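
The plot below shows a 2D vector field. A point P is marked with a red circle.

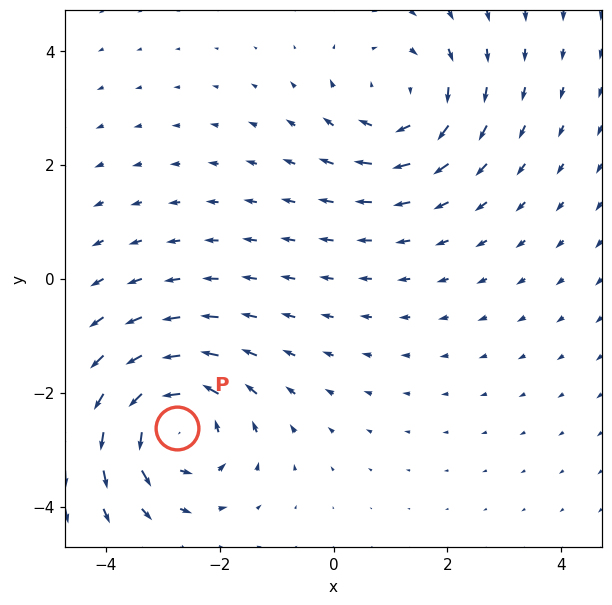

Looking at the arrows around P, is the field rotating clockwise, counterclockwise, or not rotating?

Near P at (-2.8, -2.6) the arrows circulate counterclockwise. The curl (z-component) there is about +4; positive curl means counterclockwise rotation.

counterclockwise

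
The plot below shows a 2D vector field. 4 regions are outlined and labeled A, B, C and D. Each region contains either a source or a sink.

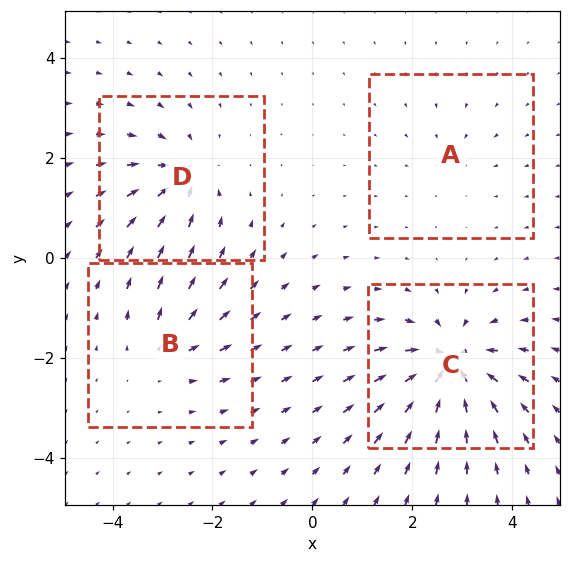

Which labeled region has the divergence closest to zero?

Divergence at each region's feature centre — A: about -2, B: about +4, C: about -9, D: about -6. Region A is closest to zero.

A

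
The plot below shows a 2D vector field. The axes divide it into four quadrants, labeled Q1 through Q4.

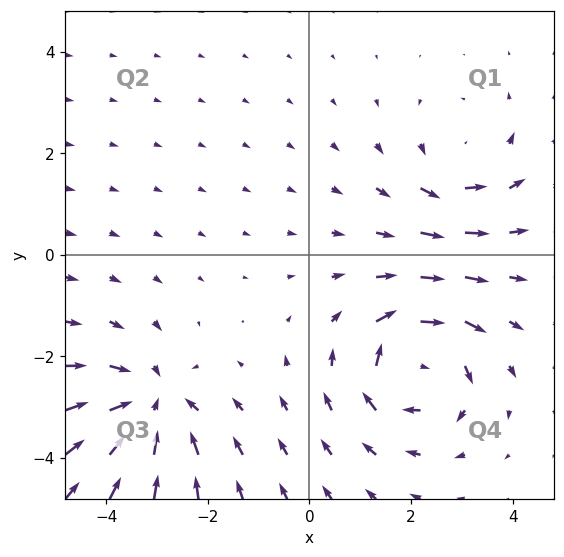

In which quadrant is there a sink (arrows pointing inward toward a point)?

Q3

The sink sits at approximately (-3.1, -3.0), which lies in quadrant Q3. The divergence there is about -4, negative as expected for a sink.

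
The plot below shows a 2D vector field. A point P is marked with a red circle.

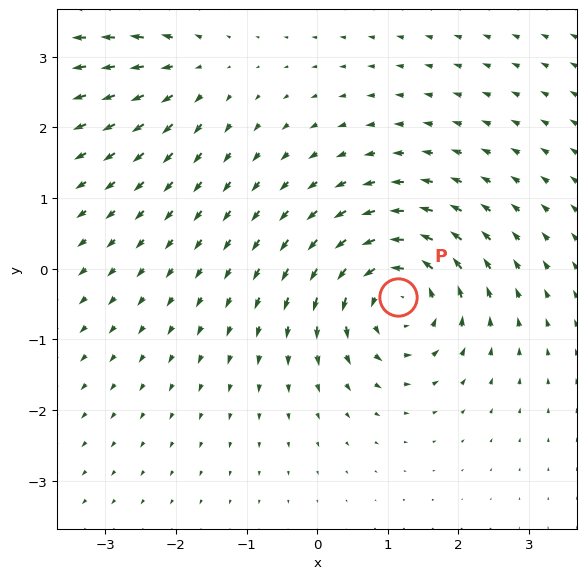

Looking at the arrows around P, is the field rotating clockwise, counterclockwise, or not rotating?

Near P at (1.1, -0.4) the arrows circulate counterclockwise. The curl (z-component) there is about +6; positive curl means counterclockwise rotation.

counterclockwise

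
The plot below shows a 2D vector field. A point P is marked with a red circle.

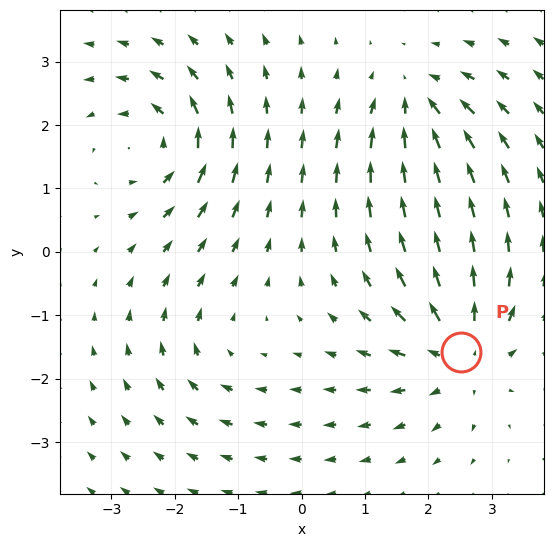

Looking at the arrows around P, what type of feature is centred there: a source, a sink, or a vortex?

At P (2.5, -1.6) the arrows spread outward. Divergence about +5, curl ≈0 — positive divergence with near-zero curl is a source.

source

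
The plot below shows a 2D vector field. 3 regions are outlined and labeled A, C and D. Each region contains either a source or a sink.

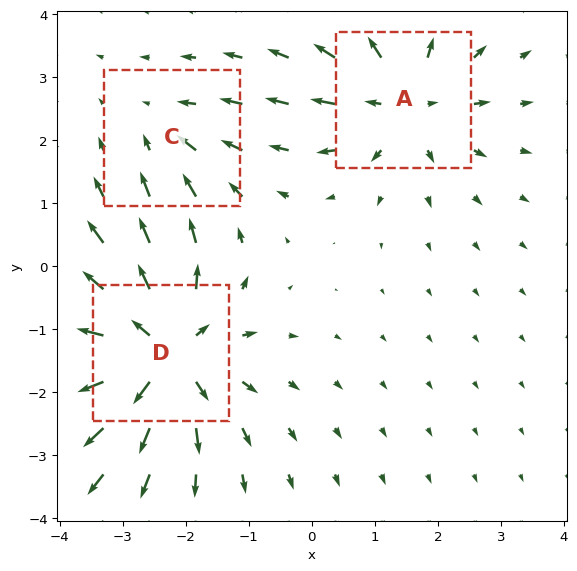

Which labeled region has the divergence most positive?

Divergence at each region's feature centre — A: about +4, C: about -2, D: about +5. Region D is most positive.

D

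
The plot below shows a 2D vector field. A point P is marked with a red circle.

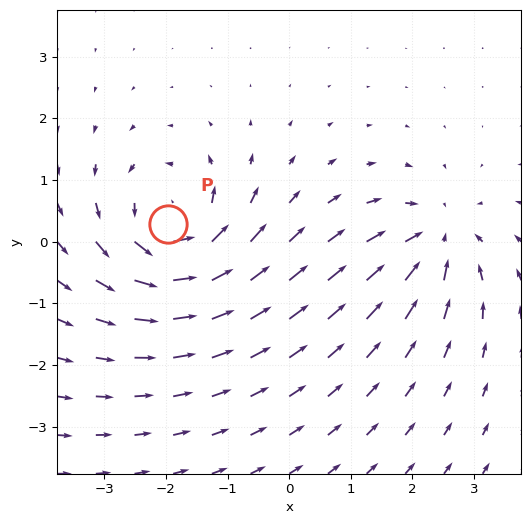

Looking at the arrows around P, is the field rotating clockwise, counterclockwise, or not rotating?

counterclockwise

Near P at (-2.0, 0.3) the arrows circulate counterclockwise. The curl (z-component) there is about +6; positive curl means counterclockwise rotation.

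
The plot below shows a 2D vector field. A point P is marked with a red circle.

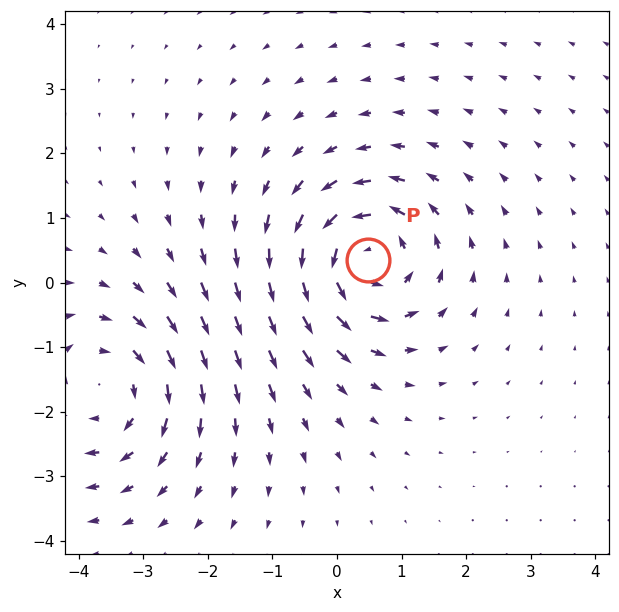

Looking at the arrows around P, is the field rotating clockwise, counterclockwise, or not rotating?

counterclockwise

Near P at (0.5, 0.3) the arrows circulate counterclockwise. The curl (z-component) there is about +5; positive curl means counterclockwise rotation.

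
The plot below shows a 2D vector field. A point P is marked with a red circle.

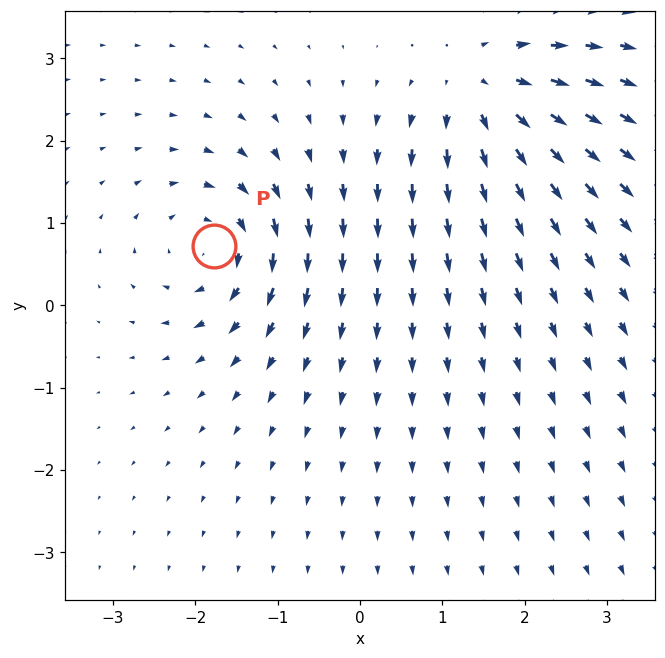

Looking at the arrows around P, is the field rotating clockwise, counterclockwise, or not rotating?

Near P at (-1.8, 0.7) the arrows circulate clockwise. The curl (z-component) there is about -4; negative curl means clockwise rotation.

clockwise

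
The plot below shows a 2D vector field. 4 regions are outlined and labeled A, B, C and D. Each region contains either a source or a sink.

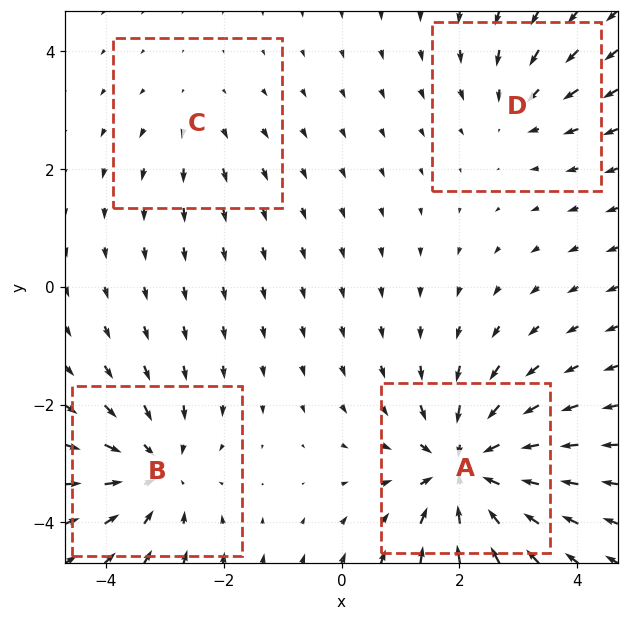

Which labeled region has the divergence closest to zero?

C

Divergence at each region's feature centre — A: about -7, B: about -5, C: about +2, D: about -3. Region C is closest to zero.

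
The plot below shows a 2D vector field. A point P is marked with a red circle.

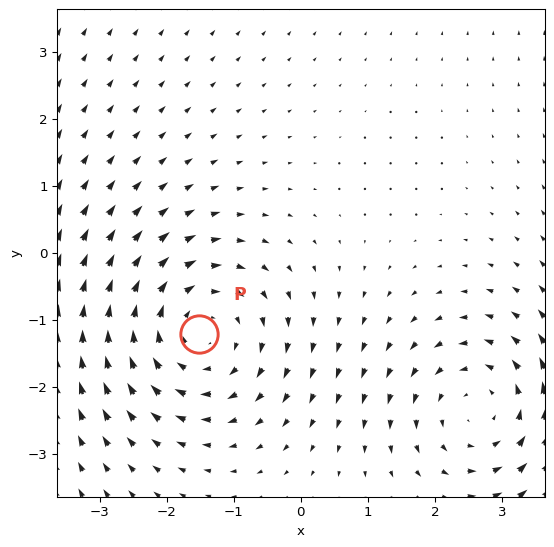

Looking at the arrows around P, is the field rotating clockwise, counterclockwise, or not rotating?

Near P at (-1.5, -1.2) the arrows circulate clockwise. The curl (z-component) there is about -3; negative curl means clockwise rotation.

clockwise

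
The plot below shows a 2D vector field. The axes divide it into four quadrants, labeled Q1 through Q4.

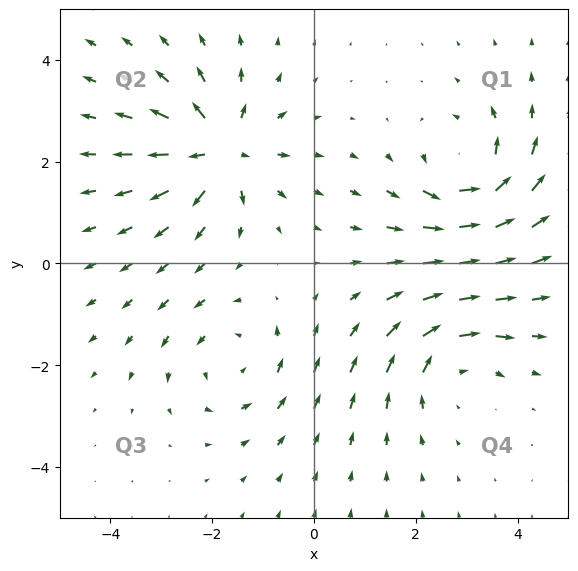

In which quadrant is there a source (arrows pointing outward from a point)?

The source sits at approximately (-1.8, 2.2), which lies in quadrant Q2. The divergence there is about +5, positive as expected for a source.

Q2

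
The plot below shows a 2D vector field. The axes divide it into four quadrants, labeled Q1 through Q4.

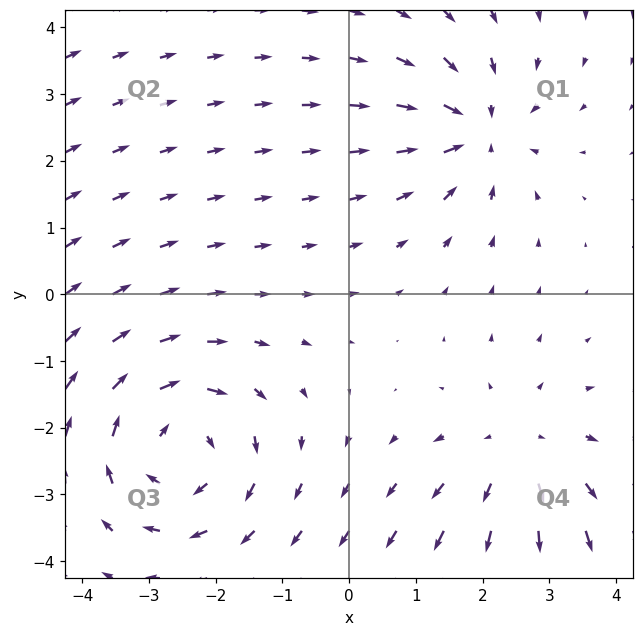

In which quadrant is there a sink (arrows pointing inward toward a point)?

The sink sits at approximately (1.9, 2.5), which lies in quadrant Q1. The divergence there is about -4, negative as expected for a sink.

Q1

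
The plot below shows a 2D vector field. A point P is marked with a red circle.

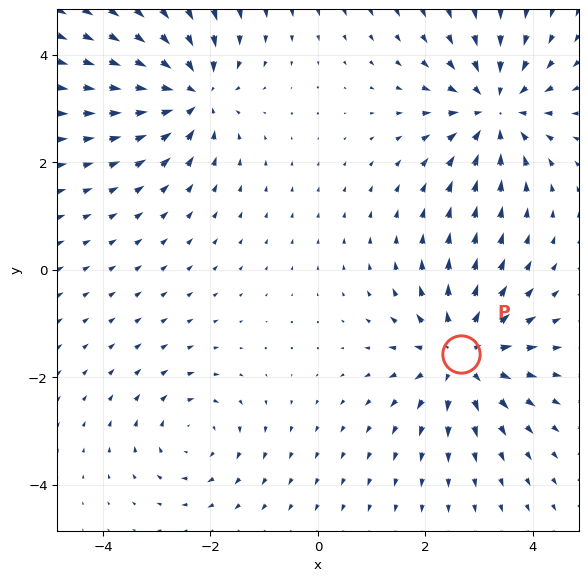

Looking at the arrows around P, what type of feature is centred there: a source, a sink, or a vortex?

source

At P (2.7, -1.6) the arrows spread outward. Divergence about +5, curl ≈0 — positive divergence with near-zero curl is a source.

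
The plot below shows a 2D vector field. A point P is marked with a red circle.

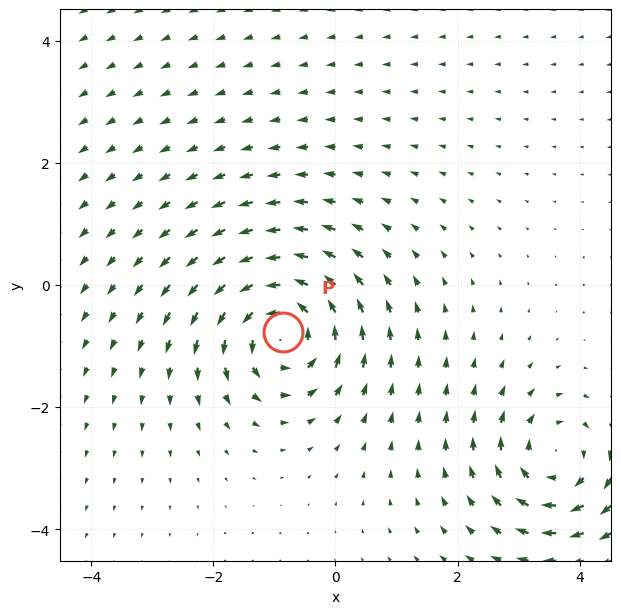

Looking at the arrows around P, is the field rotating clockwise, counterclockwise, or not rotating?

counterclockwise

Near P at (-0.9, -0.8) the arrows circulate counterclockwise. The curl (z-component) there is about +6; positive curl means counterclockwise rotation.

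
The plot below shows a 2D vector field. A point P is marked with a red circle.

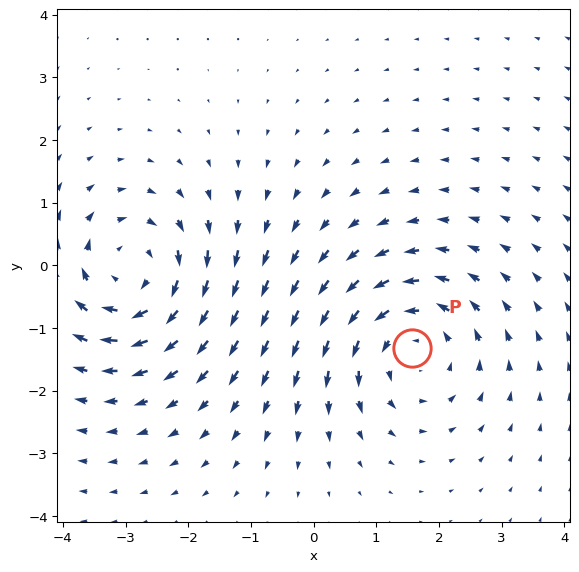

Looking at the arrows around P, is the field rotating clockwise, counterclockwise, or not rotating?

Near P at (1.6, -1.3) the arrows circulate counterclockwise. The curl (z-component) there is about +4; positive curl means counterclockwise rotation.

counterclockwise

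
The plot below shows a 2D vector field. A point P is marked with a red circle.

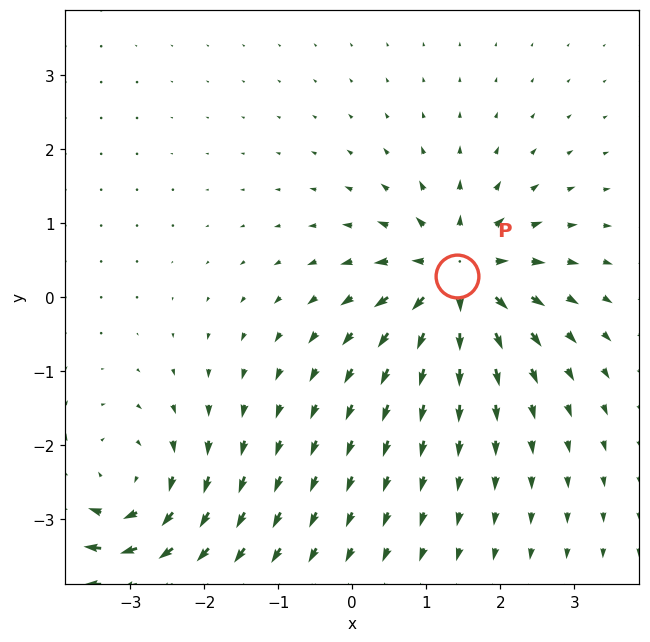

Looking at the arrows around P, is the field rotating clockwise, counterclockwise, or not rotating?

Near P at (1.4, 0.3) the arrows show no circulation. The curl there is ≈0.

not rotating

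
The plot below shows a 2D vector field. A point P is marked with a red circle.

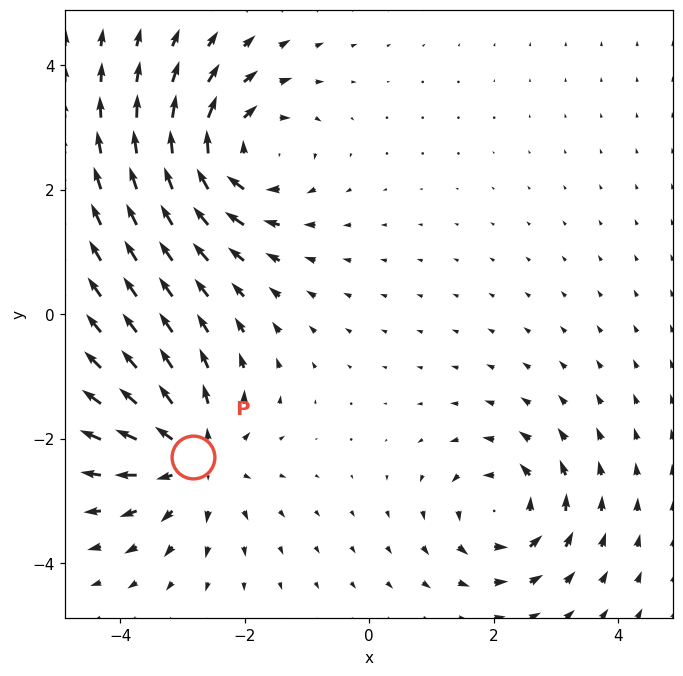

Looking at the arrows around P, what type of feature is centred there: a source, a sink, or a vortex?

At P (-2.8, -2.3) the arrows spread outward. Divergence about +5, curl ≈0 — positive divergence with near-zero curl is a source.

source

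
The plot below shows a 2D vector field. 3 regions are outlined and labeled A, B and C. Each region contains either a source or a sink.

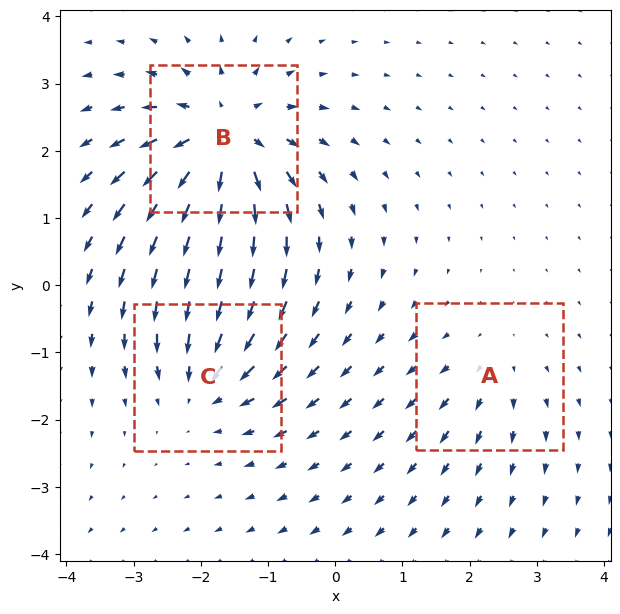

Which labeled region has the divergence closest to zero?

A

Divergence at each region's feature centre — A: about +2, B: about +6, C: about -4. Region A is closest to zero.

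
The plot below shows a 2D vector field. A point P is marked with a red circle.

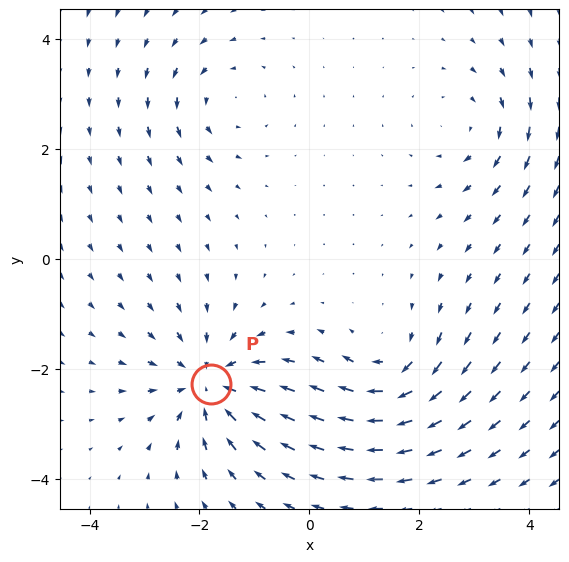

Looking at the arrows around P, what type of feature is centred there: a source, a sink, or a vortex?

sink

At P (-1.8, -2.3) the arrows converge inward. Divergence about -5, curl ≈0 — negative divergence with near-zero curl is a sink.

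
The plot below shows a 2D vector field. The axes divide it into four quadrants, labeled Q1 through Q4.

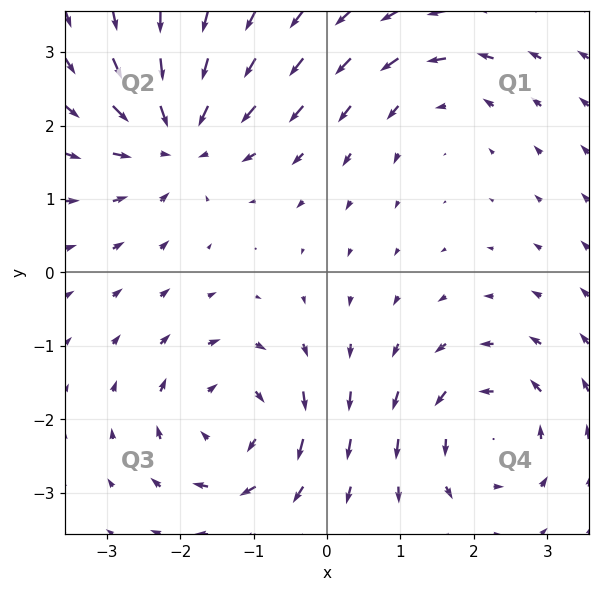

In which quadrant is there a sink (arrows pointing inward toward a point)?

Q2

The sink sits at approximately (-2.0, 1.8), which lies in quadrant Q2. The divergence there is about -6, negative as expected for a sink.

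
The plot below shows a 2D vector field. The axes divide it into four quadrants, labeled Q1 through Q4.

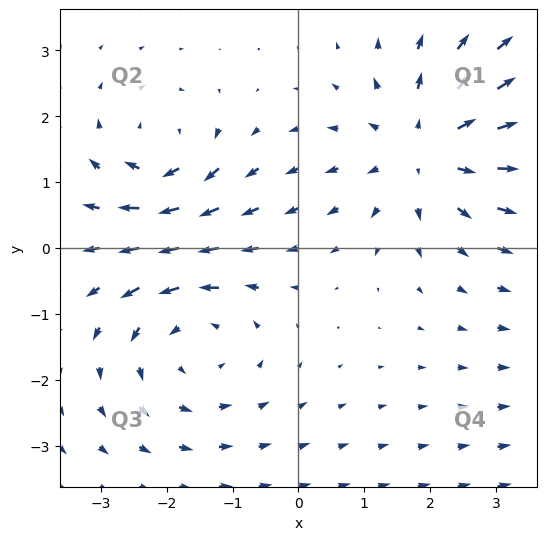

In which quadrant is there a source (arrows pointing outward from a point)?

Q1

The source sits at approximately (1.9, 1.5), which lies in quadrant Q1. The divergence there is about +3, positive as expected for a source.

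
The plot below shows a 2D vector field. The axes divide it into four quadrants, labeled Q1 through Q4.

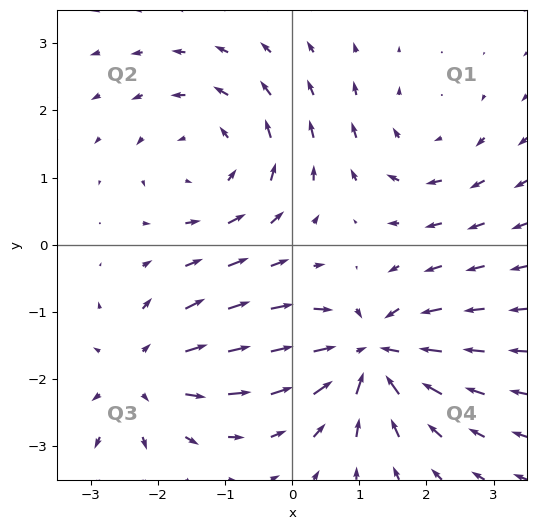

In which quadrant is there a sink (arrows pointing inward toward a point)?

Q4

The sink sits at approximately (1.2, -1.6), which lies in quadrant Q4. The divergence there is about -7, negative as expected for a sink.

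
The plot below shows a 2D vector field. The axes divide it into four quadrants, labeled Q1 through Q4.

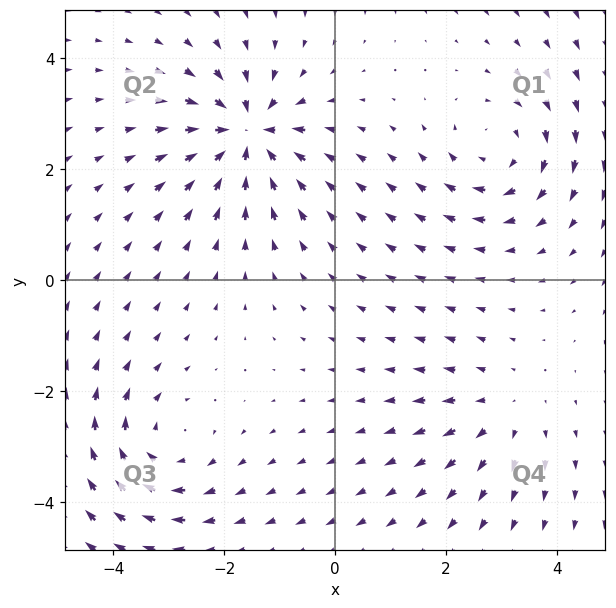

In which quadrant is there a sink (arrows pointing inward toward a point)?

Q2

The sink sits at approximately (-1.6, 2.6), which lies in quadrant Q2. The divergence there is about -6, negative as expected for a sink.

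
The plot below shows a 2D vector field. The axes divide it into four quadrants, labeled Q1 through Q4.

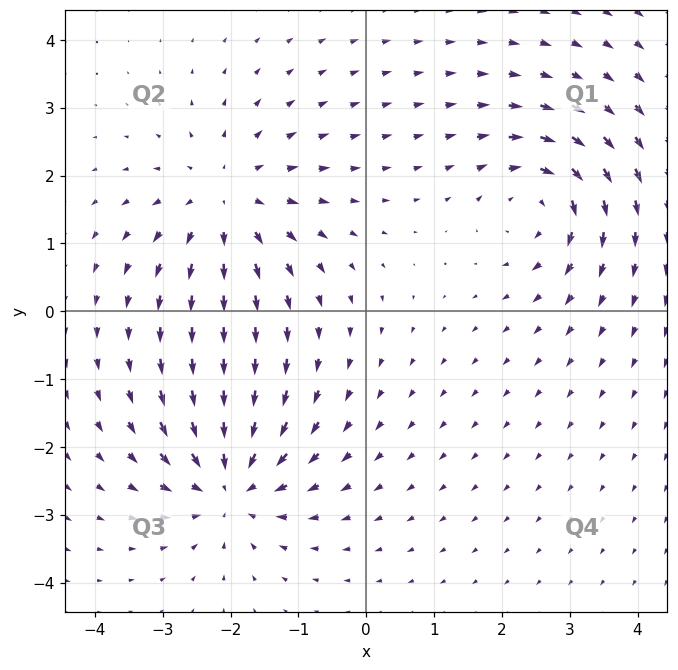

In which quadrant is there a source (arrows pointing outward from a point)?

Q2

The source sits at approximately (-2.1, 1.6), which lies in quadrant Q2. The divergence there is about +5, positive as expected for a source.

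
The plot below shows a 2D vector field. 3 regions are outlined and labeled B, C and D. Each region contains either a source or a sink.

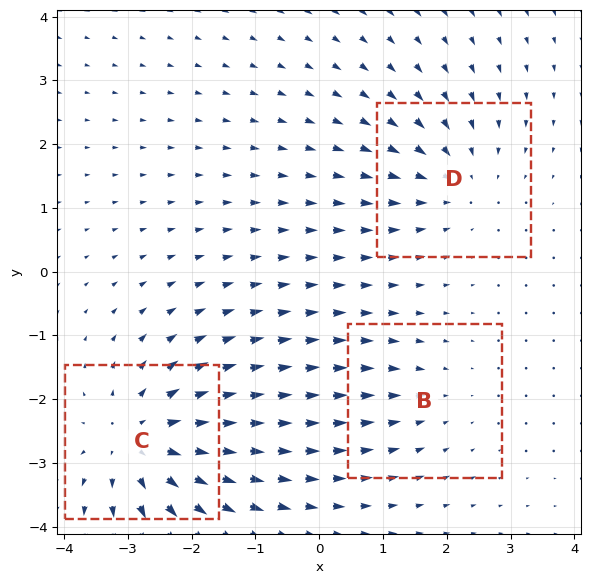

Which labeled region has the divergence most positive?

Divergence at each region's feature centre — B: about -2, C: about +4, D: about -3. Region C is most positive.

C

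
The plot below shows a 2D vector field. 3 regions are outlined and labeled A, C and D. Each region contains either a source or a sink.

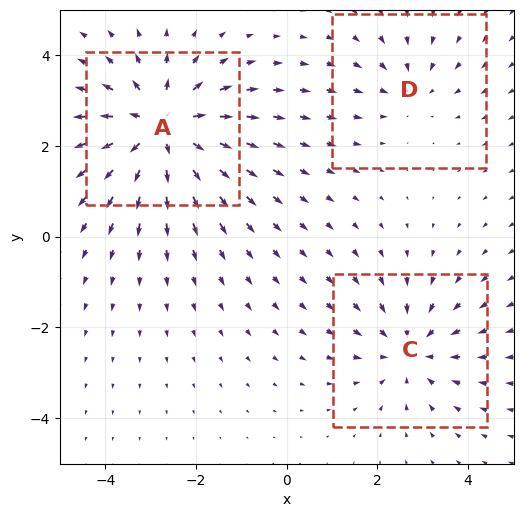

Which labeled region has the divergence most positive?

Divergence at each region's feature centre — A: about +4, C: about -3, D: about -2. Region A is most positive.

A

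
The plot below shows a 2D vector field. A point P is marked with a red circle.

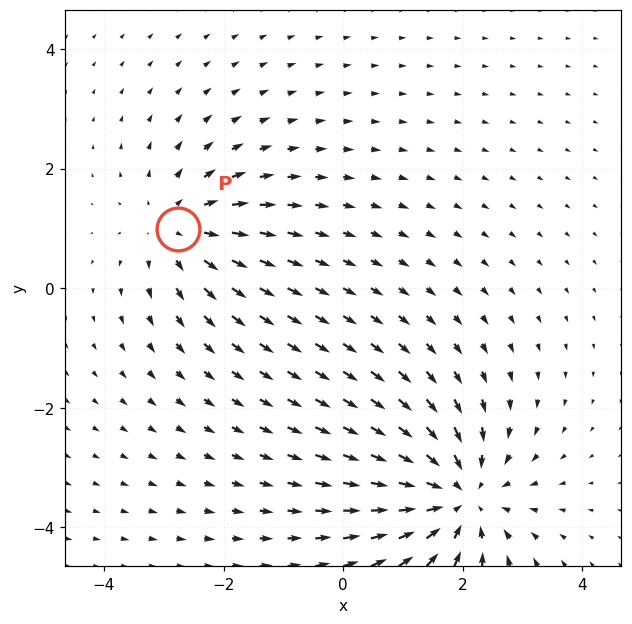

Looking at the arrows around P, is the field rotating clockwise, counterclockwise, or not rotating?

Near P at (-2.8, 1.0) the arrows show no circulation. The curl there is ≈0.

not rotating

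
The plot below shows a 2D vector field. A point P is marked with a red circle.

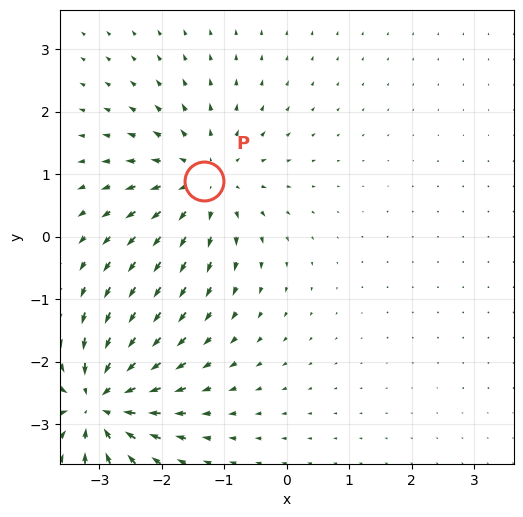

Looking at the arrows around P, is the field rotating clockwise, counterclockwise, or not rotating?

not rotating

Near P at (-1.3, 0.9) the arrows show no circulation. The curl there is ≈0.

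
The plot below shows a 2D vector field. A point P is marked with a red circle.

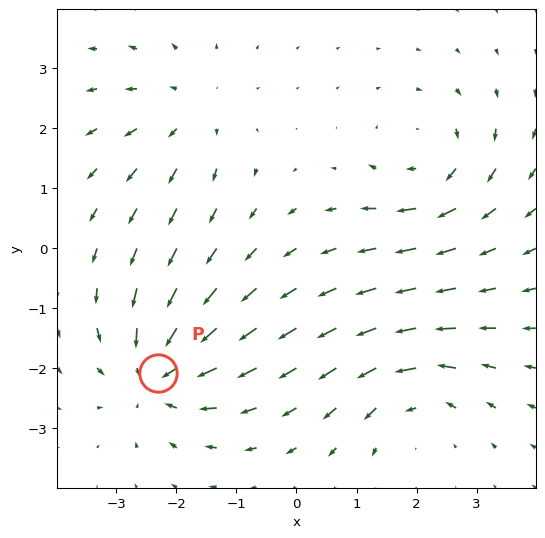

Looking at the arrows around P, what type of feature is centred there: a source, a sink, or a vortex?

sink

At P (-2.3, -2.1) the arrows converge inward. Divergence about -5, curl ≈0 — negative divergence with near-zero curl is a sink.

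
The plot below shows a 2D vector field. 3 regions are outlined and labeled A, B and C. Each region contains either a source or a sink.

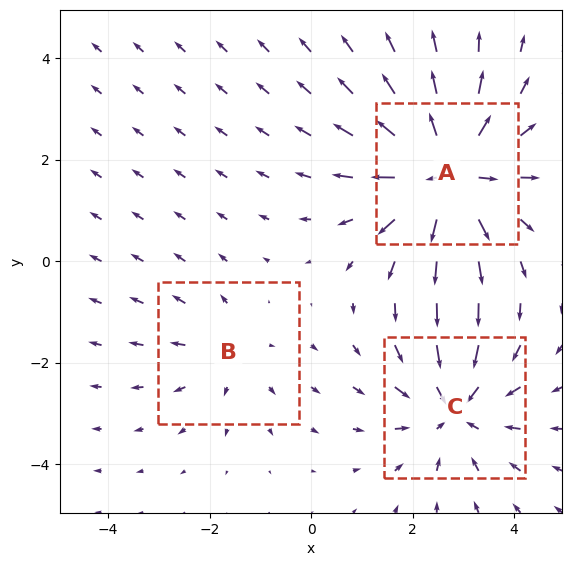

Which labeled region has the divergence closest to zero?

B

Divergence at each region's feature centre — A: about +4, B: about +2, C: about -3. Region B is closest to zero.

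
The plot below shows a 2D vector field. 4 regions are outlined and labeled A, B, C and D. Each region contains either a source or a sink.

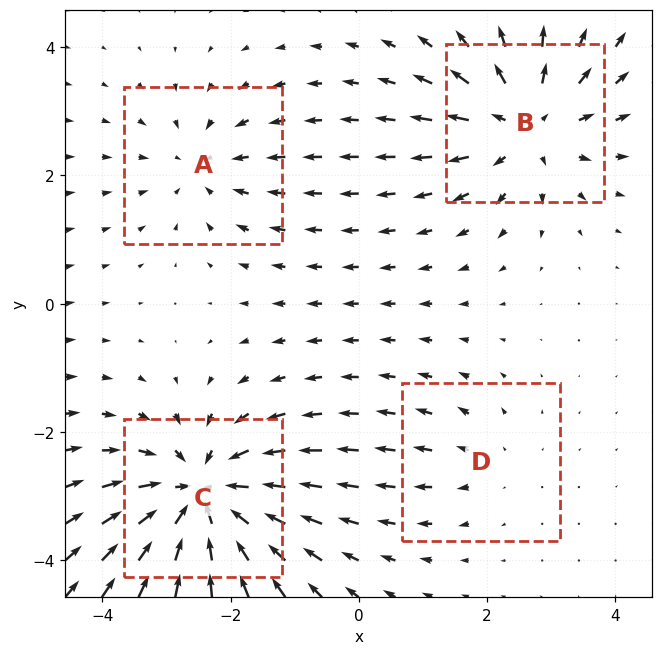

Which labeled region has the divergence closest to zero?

Divergence at each region's feature centre — A: about -3, B: about +5, C: about -6, D: about +2. Region D is closest to zero.

D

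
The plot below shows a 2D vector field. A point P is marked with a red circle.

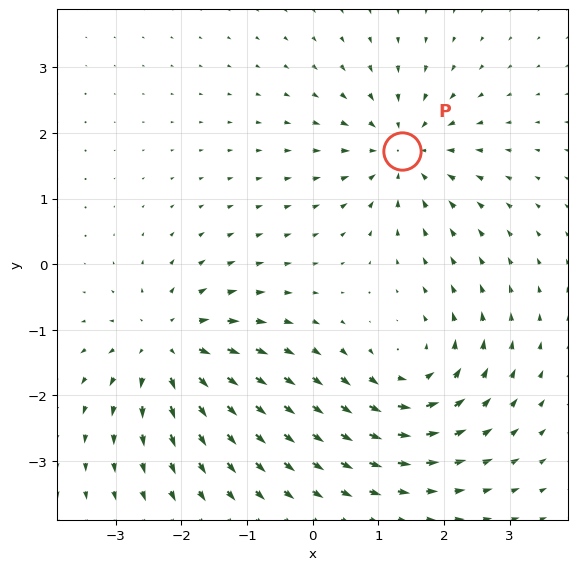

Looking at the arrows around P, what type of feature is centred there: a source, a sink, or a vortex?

At P (1.4, 1.7) the arrows converge inward. Divergence about -3, curl ≈0 — negative divergence with near-zero curl is a sink.

sink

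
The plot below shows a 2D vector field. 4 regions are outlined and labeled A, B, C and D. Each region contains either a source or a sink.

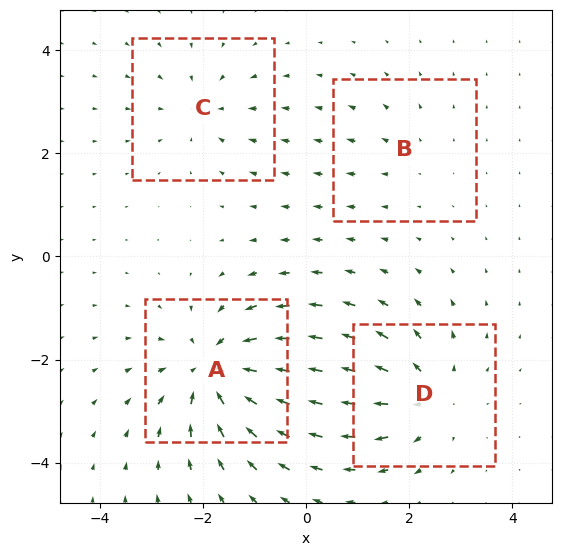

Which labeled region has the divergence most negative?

A

Divergence at each region's feature centre — A: about -7, B: about +2, C: about -4, D: about +5. Region A is most negative.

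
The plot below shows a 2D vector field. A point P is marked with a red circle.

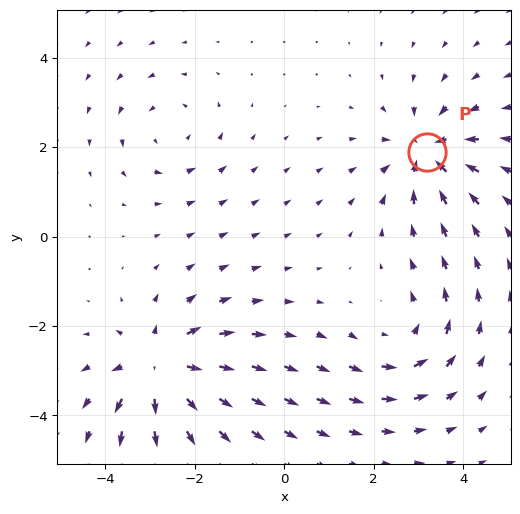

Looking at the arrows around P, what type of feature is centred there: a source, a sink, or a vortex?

sink

At P (3.2, 1.9) the arrows converge inward. Divergence about -4, curl ≈0 — negative divergence with near-zero curl is a sink.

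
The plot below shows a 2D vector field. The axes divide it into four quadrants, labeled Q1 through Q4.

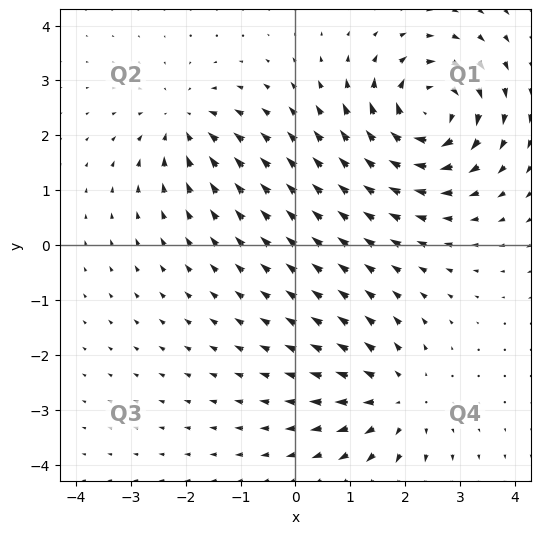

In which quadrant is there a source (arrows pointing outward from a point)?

The source sits at approximately (1.9, -2.8), which lies in quadrant Q4. The divergence there is about +3, positive as expected for a source.

Q4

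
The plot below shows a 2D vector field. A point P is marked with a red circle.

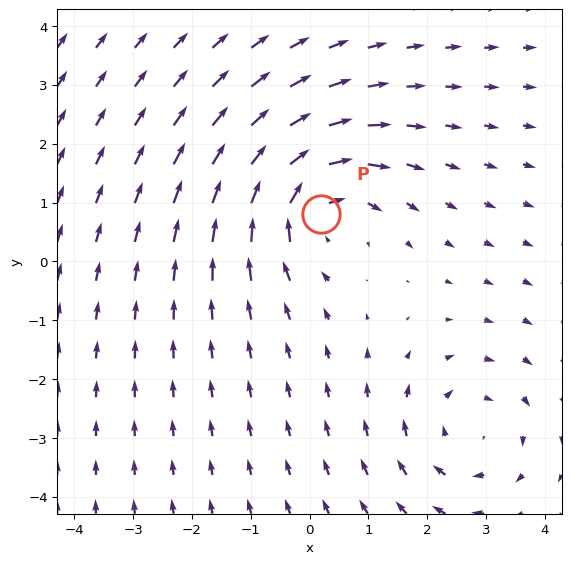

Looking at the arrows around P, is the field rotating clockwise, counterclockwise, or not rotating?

clockwise

Near P at (0.2, 0.8) the arrows circulate clockwise. The curl (z-component) there is about -4; negative curl means clockwise rotation.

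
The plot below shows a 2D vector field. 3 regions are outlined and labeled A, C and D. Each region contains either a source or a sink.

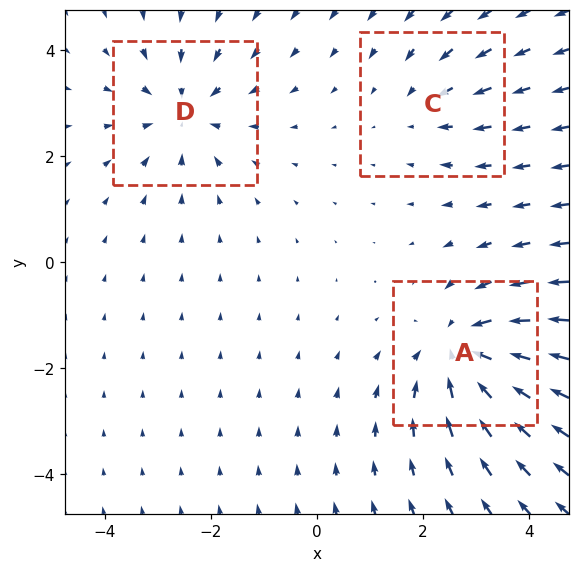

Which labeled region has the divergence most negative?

Divergence at each region's feature centre — A: about -4, C: about -2, D: about -3. Region A is most negative.

A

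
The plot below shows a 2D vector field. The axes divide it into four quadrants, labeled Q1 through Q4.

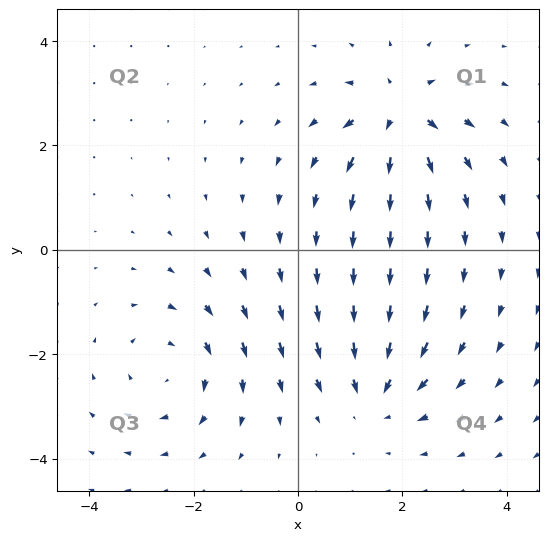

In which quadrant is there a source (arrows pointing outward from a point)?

Q1

The source sits at approximately (2.0, 2.6), which lies in quadrant Q1. The divergence there is about +6, positive as expected for a source.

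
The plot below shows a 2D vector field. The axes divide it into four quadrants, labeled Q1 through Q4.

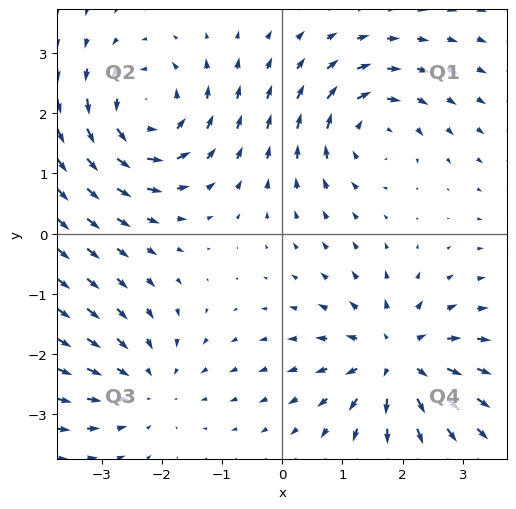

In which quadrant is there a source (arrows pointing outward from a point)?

The source sits at approximately (1.9, -2.1), which lies in quadrant Q4. The divergence there is about +5, positive as expected for a source.

Q4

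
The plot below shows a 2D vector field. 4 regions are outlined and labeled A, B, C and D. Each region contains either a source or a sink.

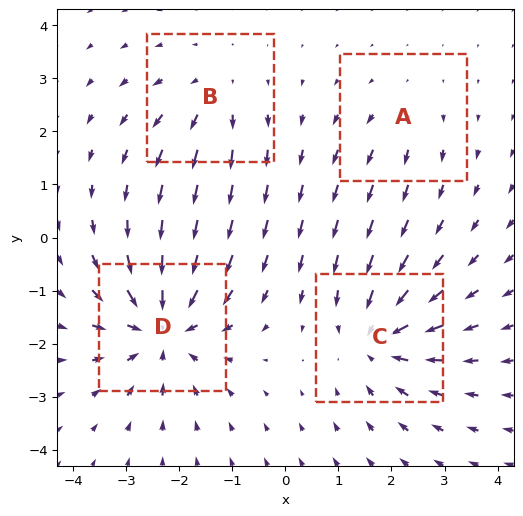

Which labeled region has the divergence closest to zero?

A

Divergence at each region's feature centre — A: about +2, B: about +3, C: about -5, D: about -7. Region A is closest to zero.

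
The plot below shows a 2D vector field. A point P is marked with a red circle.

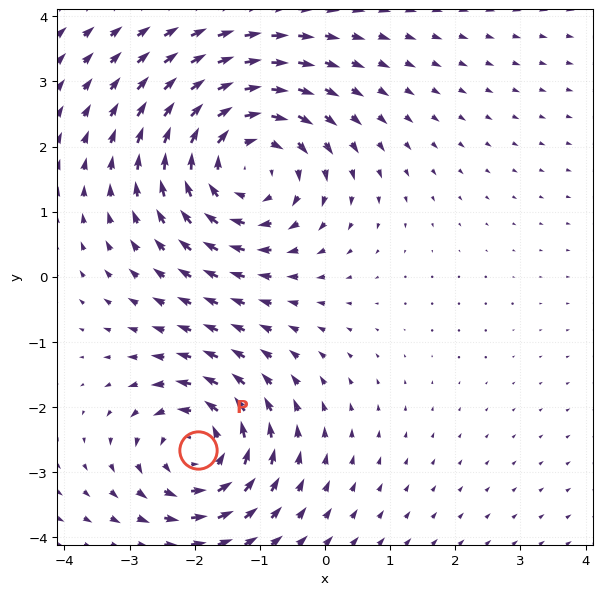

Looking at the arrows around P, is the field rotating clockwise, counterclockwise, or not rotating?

Near P at (-2.0, -2.7) the arrows circulate counterclockwise. The curl (z-component) there is about +4; positive curl means counterclockwise rotation.

counterclockwise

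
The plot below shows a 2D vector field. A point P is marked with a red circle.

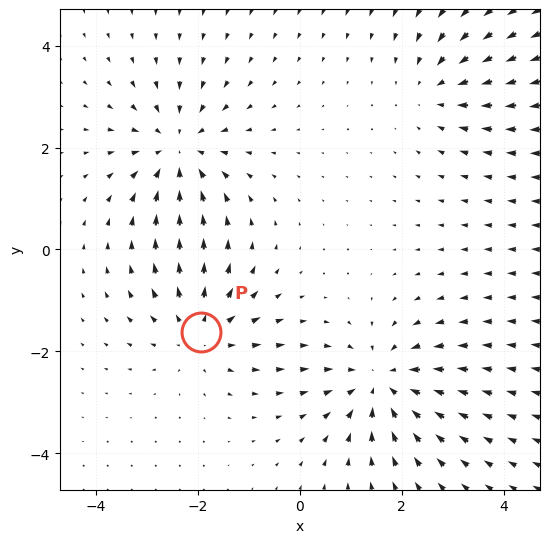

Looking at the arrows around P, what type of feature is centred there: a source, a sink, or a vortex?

source

At P (-1.9, -1.6) the arrows spread outward. Divergence about +4, curl ≈0 — positive divergence with near-zero curl is a source.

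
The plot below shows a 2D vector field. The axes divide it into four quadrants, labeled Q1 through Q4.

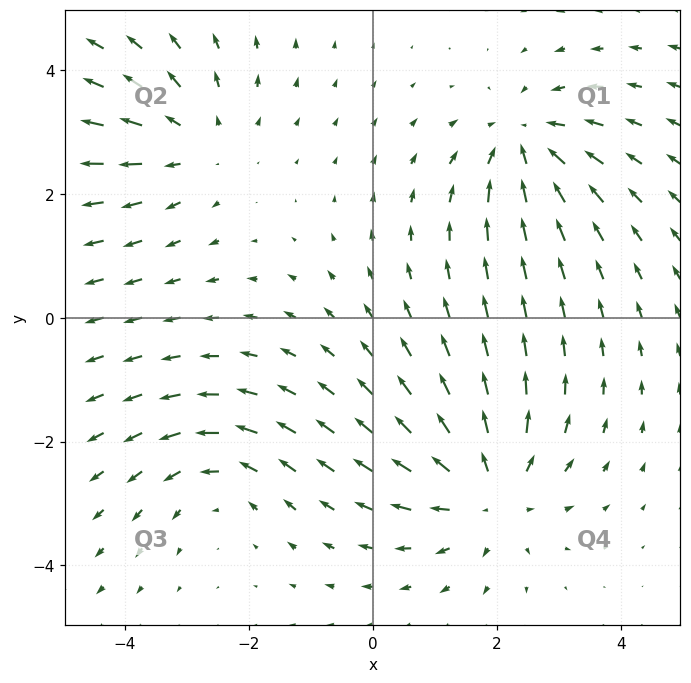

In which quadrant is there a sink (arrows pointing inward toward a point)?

The sink sits at approximately (2.5, 2.8), which lies in quadrant Q1. The divergence there is about -4, negative as expected for a sink.

Q1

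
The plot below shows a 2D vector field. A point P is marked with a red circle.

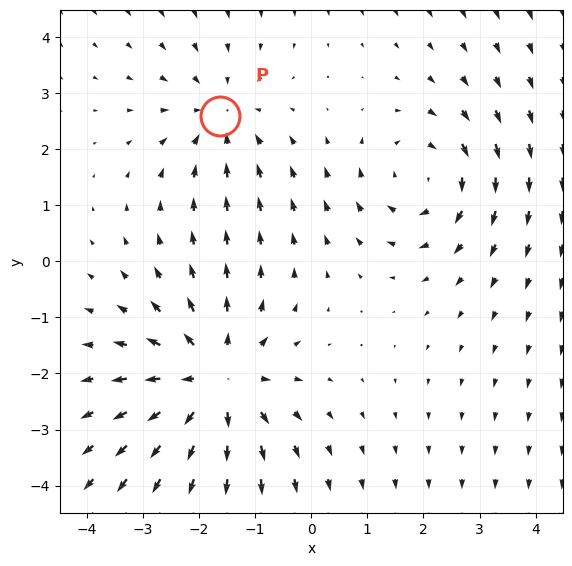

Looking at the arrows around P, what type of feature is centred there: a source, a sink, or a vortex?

sink

At P (-1.6, 2.6) the arrows converge inward. Divergence about -3, curl ≈0 — negative divergence with near-zero curl is a sink.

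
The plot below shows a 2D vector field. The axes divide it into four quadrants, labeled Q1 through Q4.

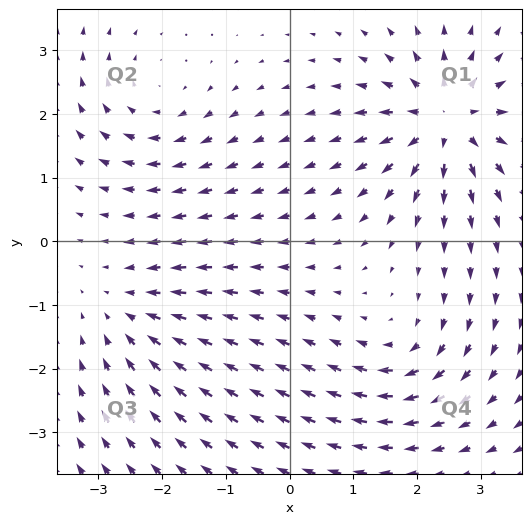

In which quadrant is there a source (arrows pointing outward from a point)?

The source sits at approximately (2.5, 1.9), which lies in quadrant Q1. The divergence there is about +7, positive as expected for a source.

Q1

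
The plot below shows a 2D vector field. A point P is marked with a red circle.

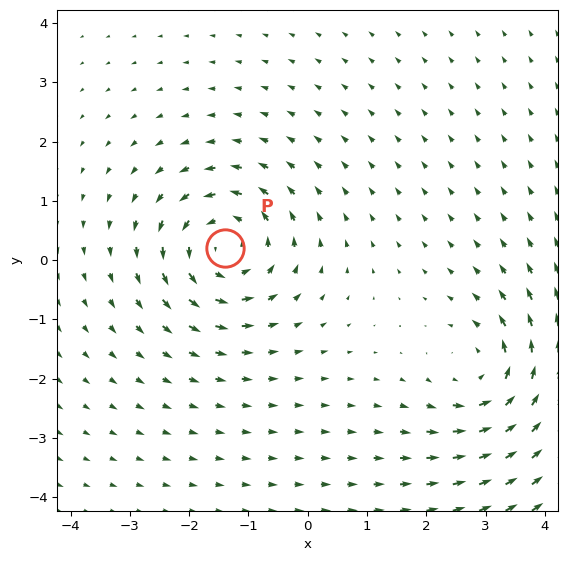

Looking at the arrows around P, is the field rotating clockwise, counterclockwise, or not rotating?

counterclockwise

Near P at (-1.4, 0.2) the arrows circulate counterclockwise. The curl (z-component) there is about +5; positive curl means counterclockwise rotation.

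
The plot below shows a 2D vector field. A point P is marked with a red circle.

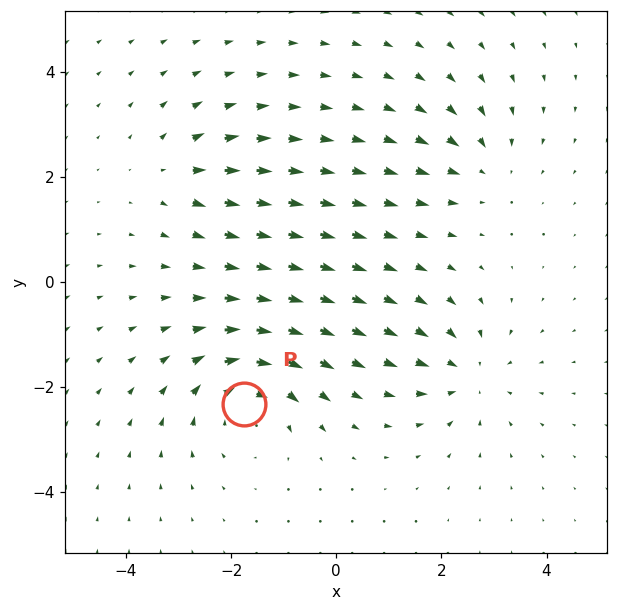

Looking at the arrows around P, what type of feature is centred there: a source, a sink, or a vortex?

At P (-1.7, -2.3) the arrows circulate clockwise. Divergence ≈0, curl about -5 — near-zero divergence with nonzero curl is a vortex.

vortex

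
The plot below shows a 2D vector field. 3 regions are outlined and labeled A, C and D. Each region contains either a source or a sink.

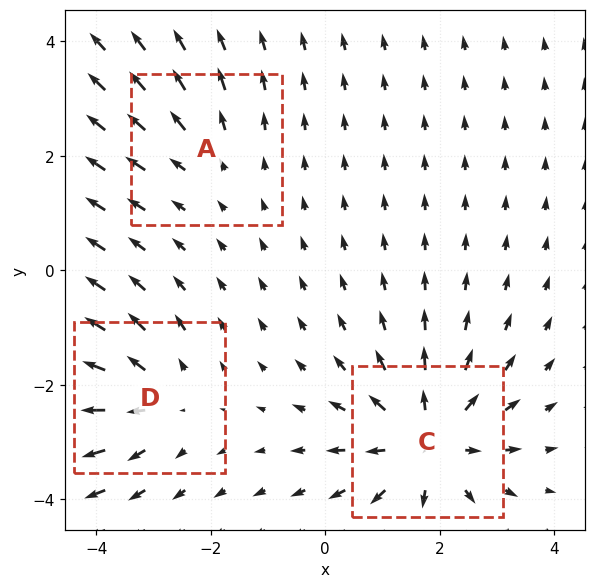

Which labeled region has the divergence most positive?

Divergence at each region's feature centre — A: about +2, C: about +5, D: about +3. Region C is most positive.

C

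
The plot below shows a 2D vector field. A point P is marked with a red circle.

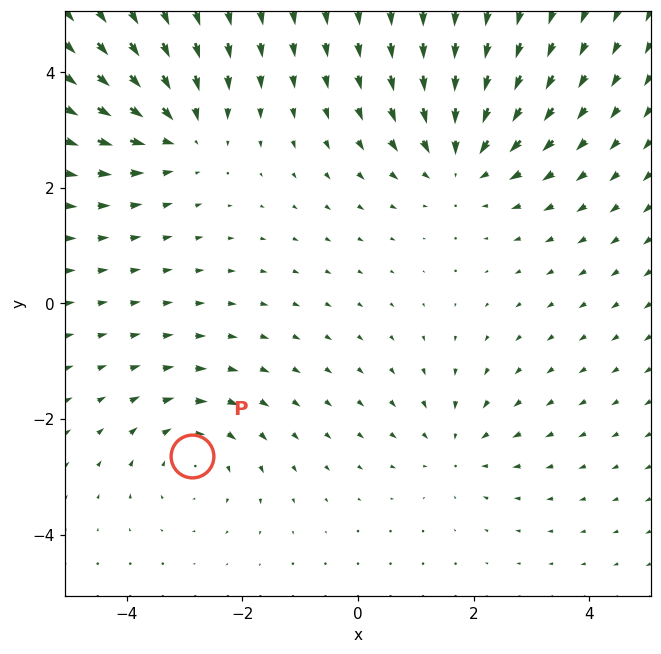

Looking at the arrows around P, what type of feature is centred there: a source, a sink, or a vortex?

vortex

At P (-2.9, -2.6) the arrows circulate clockwise. Divergence ≈0, curl about -4 — near-zero divergence with nonzero curl is a vortex.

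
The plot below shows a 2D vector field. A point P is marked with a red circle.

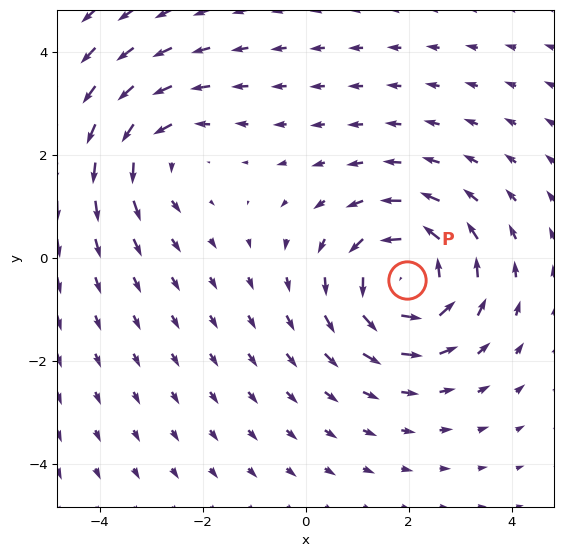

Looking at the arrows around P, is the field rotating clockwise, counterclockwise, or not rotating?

counterclockwise

Near P at (2.0, -0.4) the arrows circulate counterclockwise. The curl (z-component) there is about +3; positive curl means counterclockwise rotation.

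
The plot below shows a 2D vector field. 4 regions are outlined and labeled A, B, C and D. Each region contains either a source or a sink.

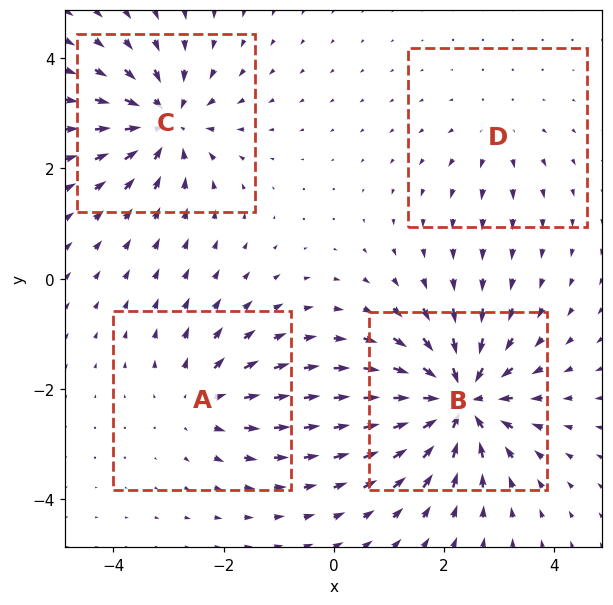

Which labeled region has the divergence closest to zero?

Divergence at each region's feature centre — A: about +4, B: about -8, C: about -6, D: about +2. Region D is closest to zero.

D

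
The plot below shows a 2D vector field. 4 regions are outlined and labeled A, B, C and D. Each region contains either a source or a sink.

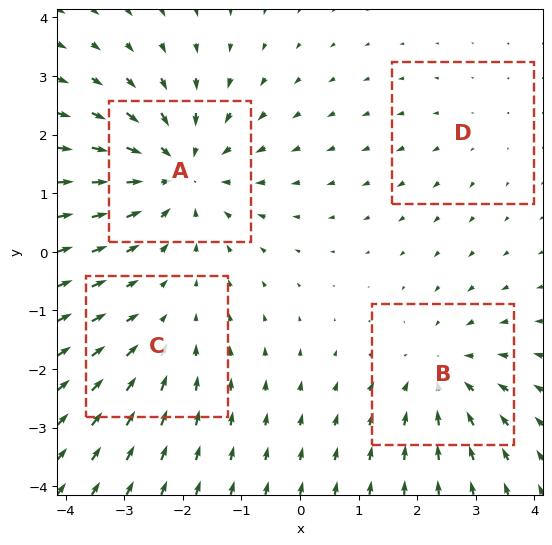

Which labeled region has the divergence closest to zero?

Divergence at each region's feature centre — A: about -6, B: about -4, C: about -3, D: about +2. Region D is closest to zero.

D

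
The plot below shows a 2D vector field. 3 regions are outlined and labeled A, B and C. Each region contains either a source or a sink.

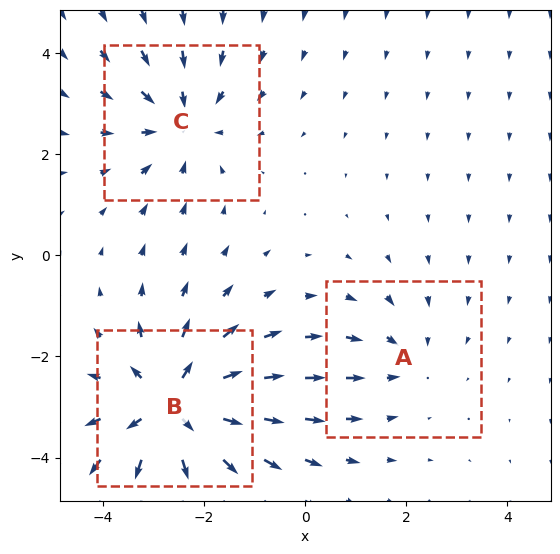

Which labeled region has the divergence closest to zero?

Divergence at each region's feature centre — A: about -2, B: about +5, C: about -3. Region A is closest to zero.

A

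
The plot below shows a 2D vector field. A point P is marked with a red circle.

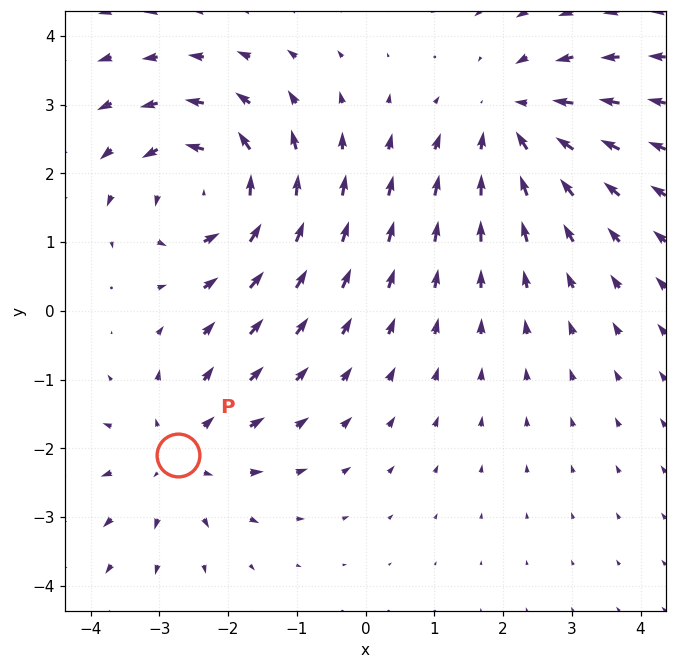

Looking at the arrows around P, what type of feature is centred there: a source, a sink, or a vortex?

source

At P (-2.7, -2.1) the arrows spread outward. Divergence about +3, curl ≈0 — positive divergence with near-zero curl is a source.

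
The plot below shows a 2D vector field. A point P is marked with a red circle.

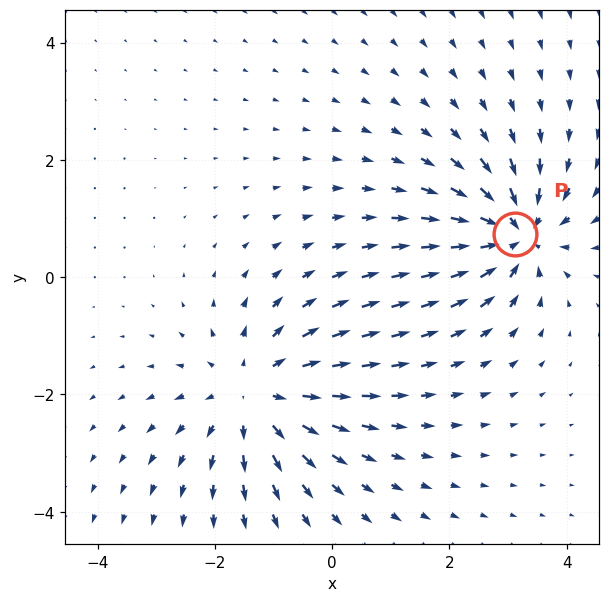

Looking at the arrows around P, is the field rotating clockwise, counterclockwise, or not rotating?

Near P at (3.1, 0.7) the arrows show no circulation. The curl there is ≈0.

not rotating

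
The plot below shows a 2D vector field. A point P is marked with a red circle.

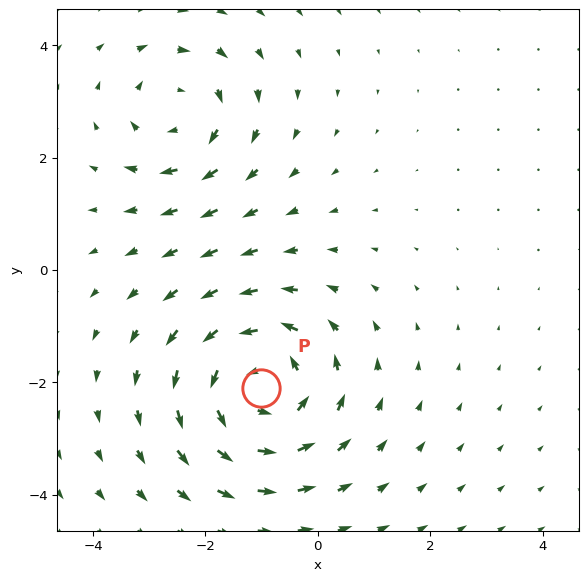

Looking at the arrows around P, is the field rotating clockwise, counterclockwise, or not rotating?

Near P at (-1.0, -2.1) the arrows circulate counterclockwise. The curl (z-component) there is about +4; positive curl means counterclockwise rotation.

counterclockwise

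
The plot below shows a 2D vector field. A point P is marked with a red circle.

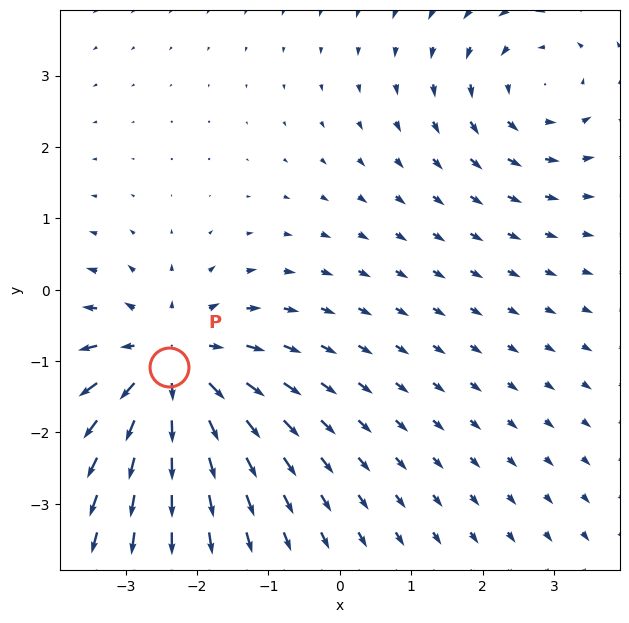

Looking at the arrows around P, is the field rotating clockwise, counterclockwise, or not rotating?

not rotating

Near P at (-2.4, -1.1) the arrows show no circulation. The curl there is ≈0.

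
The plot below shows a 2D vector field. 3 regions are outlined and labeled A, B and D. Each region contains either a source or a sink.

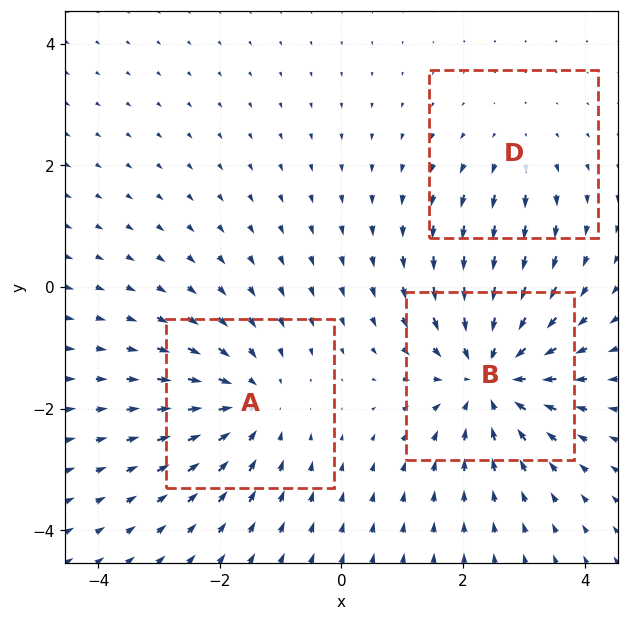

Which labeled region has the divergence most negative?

Divergence at each region's feature centre — A: about -3, B: about -4, D: about +2. Region B is most negative.

B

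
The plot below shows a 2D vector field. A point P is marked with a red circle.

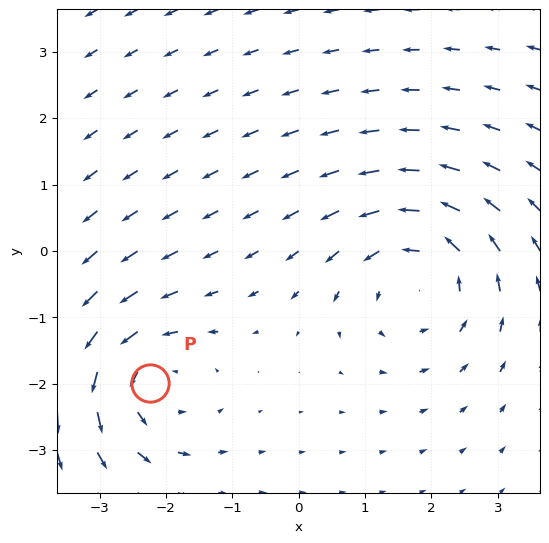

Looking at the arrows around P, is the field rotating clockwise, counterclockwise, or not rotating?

counterclockwise

Near P at (-2.2, -2.0) the arrows circulate counterclockwise. The curl (z-component) there is about +4; positive curl means counterclockwise rotation.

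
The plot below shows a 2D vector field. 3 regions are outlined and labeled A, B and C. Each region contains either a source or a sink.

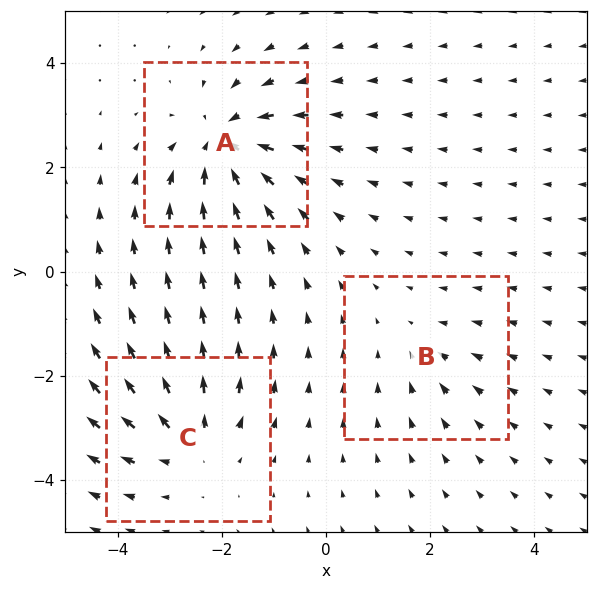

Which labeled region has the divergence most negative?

A

Divergence at each region's feature centre — A: about -5, B: about -2, C: about +4. Region A is most negative.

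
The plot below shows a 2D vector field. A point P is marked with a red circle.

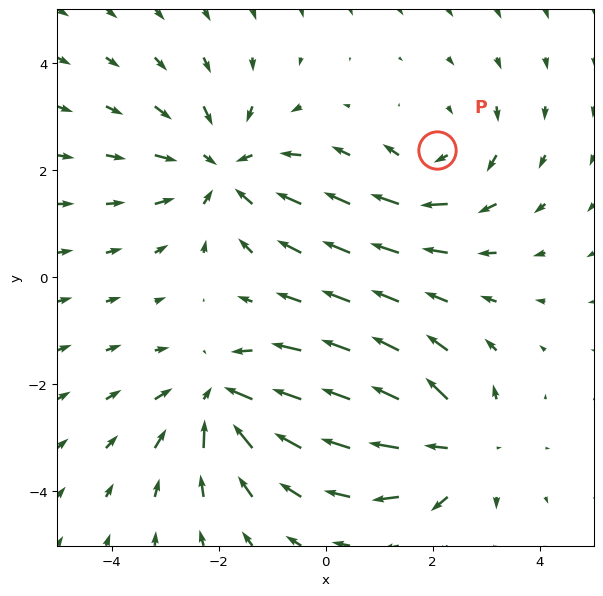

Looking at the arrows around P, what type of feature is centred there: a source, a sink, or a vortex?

At P (2.1, 2.4) the arrows circulate clockwise. Divergence ≈0, curl about -3 — near-zero divergence with nonzero curl is a vortex.

vortex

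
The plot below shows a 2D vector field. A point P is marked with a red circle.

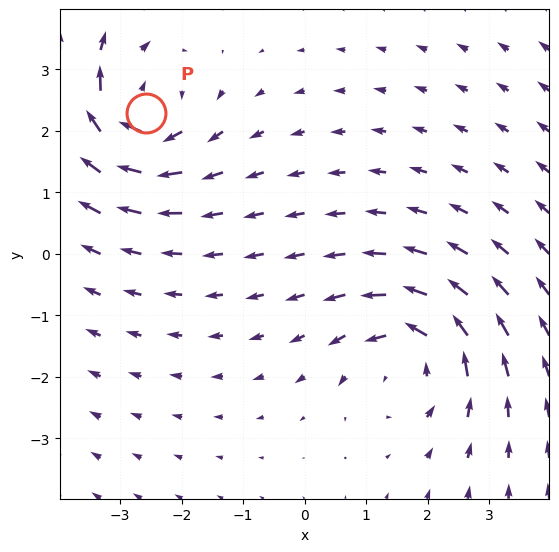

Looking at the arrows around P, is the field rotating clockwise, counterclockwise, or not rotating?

Near P at (-2.6, 2.3) the arrows circulate clockwise. The curl (z-component) there is about -5; negative curl means clockwise rotation.

clockwise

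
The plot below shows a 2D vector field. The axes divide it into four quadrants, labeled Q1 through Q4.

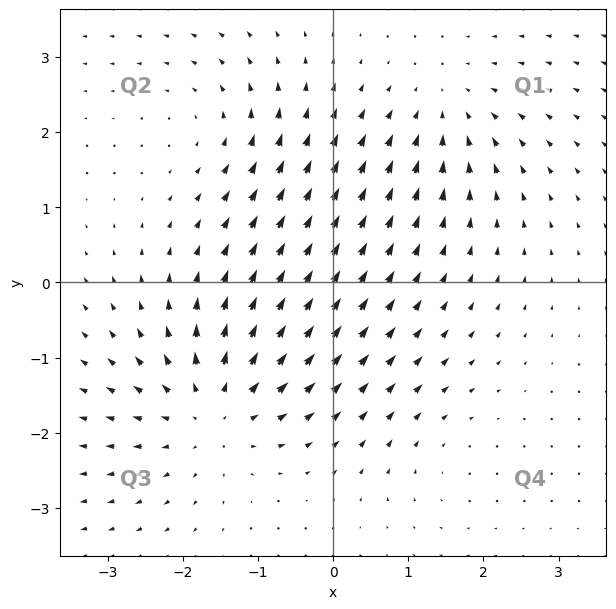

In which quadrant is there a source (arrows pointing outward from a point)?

Q3

The source sits at approximately (-1.6, -1.7), which lies in quadrant Q3. The divergence there is about +5, positive as expected for a source.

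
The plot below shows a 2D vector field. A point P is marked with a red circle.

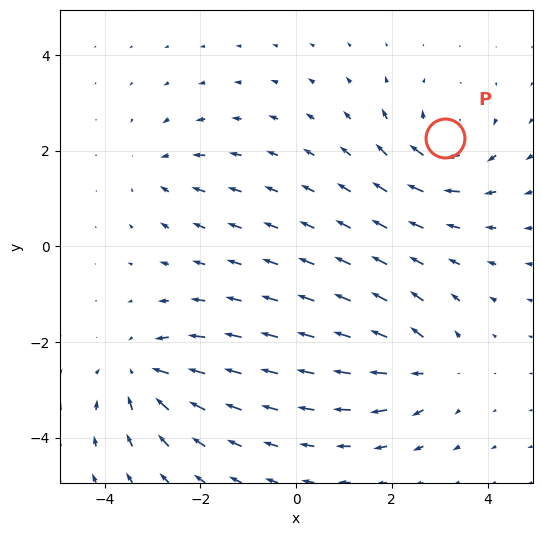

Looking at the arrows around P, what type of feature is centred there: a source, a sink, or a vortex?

At P (3.1, 2.3) the arrows circulate clockwise. Divergence ≈0, curl about -6 — near-zero divergence with nonzero curl is a vortex.

vortex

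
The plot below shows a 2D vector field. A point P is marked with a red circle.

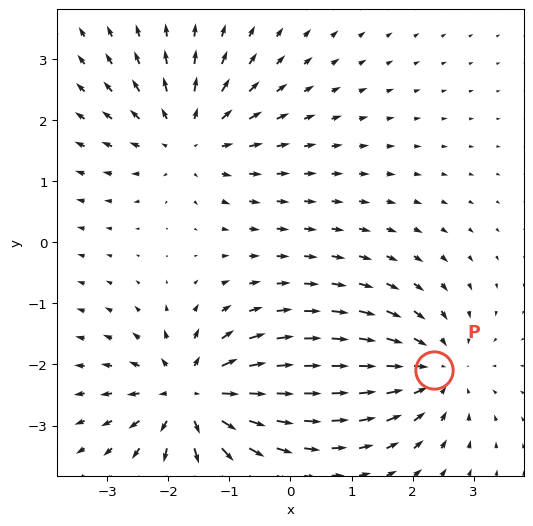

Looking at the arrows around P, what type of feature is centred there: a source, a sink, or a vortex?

sink

At P (2.4, -2.1) the arrows converge inward. Divergence about -4, curl ≈0 — negative divergence with near-zero curl is a sink.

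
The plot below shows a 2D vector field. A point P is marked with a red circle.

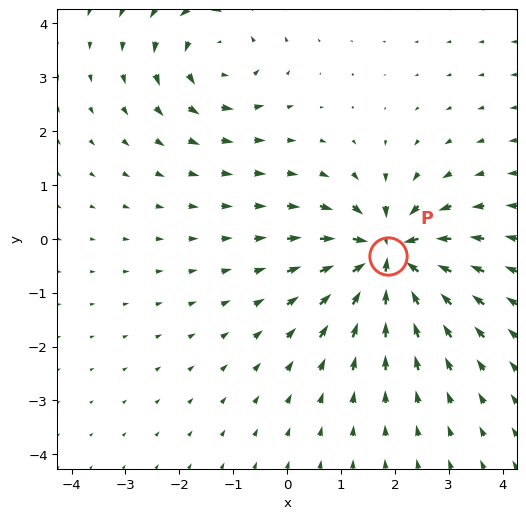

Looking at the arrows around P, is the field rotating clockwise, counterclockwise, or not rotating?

not rotating

Near P at (1.9, -0.3) the arrows show no circulation. The curl there is ≈0.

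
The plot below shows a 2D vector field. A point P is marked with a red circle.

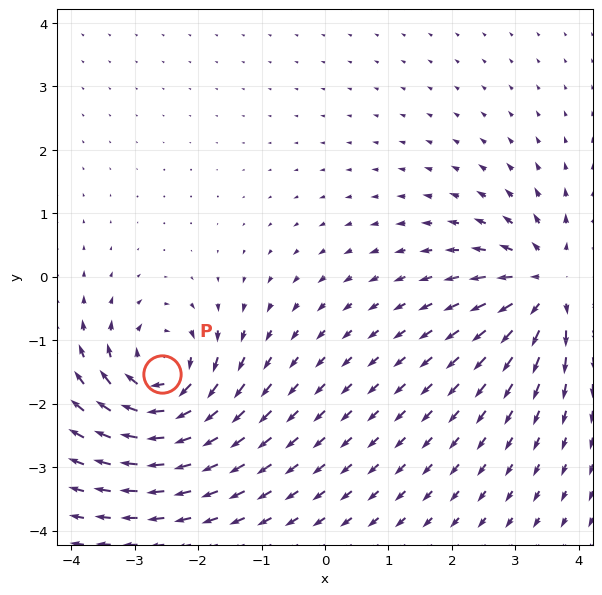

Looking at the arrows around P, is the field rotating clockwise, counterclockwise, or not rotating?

clockwise

Near P at (-2.6, -1.5) the arrows circulate clockwise. The curl (z-component) there is about -4; negative curl means clockwise rotation.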